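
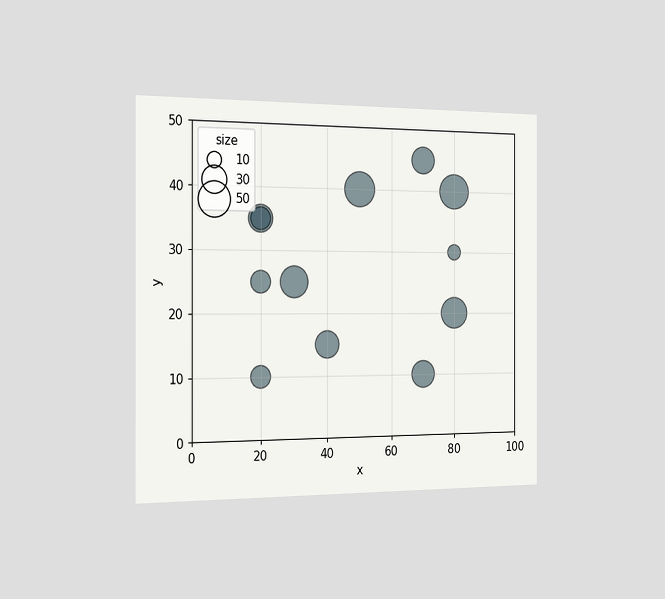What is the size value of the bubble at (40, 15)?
30

The chart is viewed slightly from the left. Matching the bubble at (40, 15) against the size legend gives 30.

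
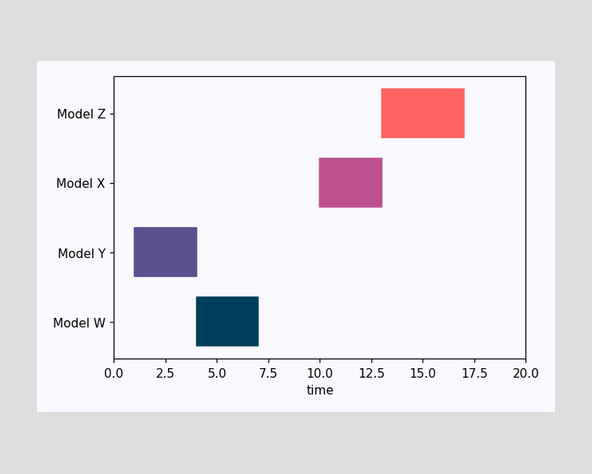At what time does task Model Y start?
The Model Y bar begins at t=1.

1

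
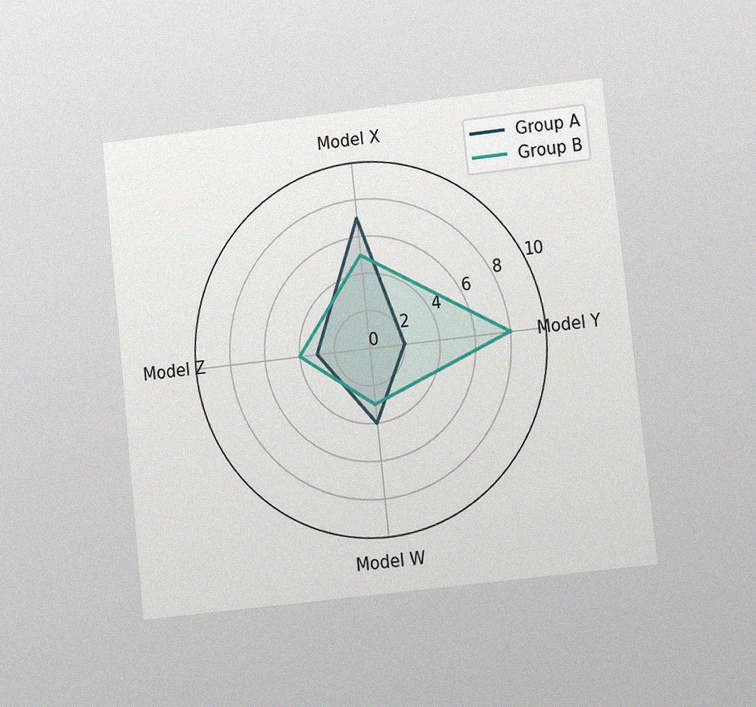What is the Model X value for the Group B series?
5

The chart is tilted about 6° counter-clockwise and viewed at a slight angle, with some photo noise. On the Model X axis, Group B reaches 5.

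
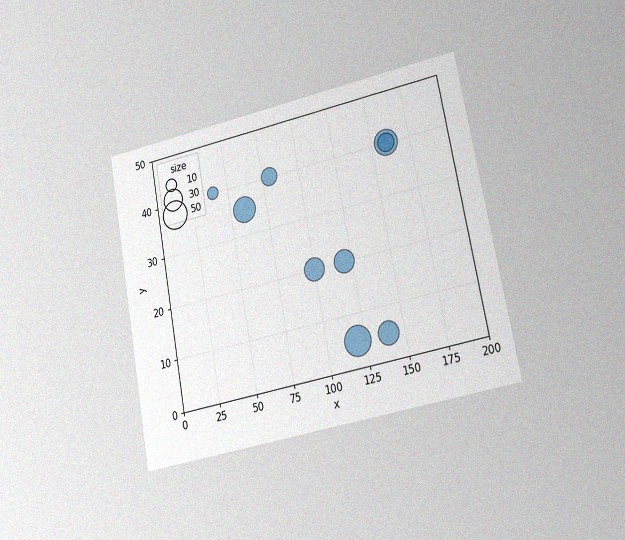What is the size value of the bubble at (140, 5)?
The chart is tilted about 11° counter-clockwise and viewed slightly from the right, with some photo noise. Matching the bubble at (140, 5) against the size legend gives 30.

30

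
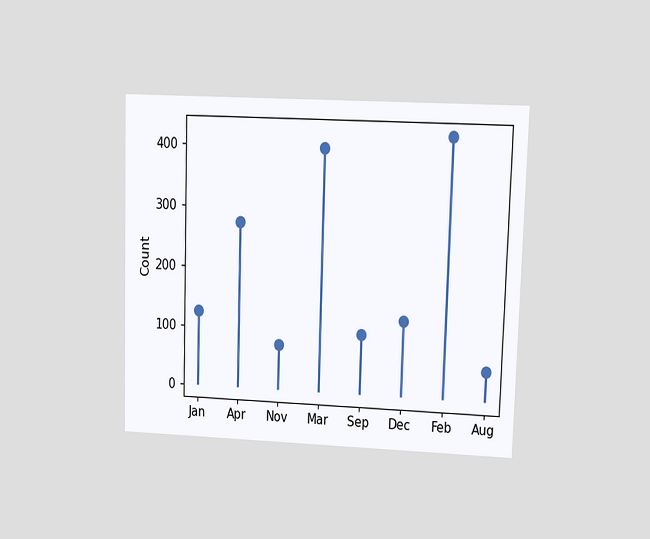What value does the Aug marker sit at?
50

The chart is viewed at a slight angle. The Aug marker sits at 50.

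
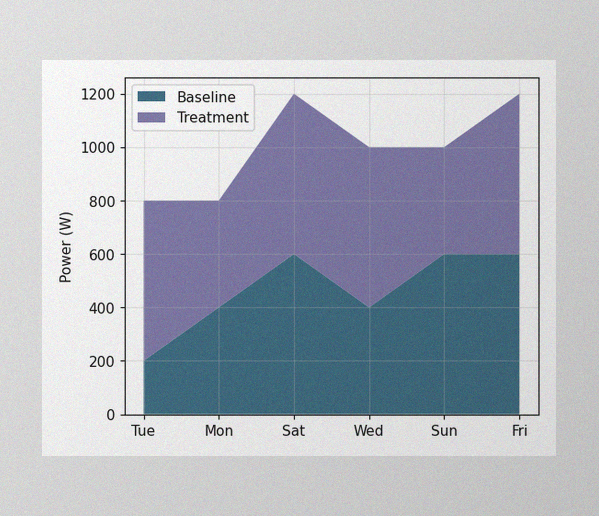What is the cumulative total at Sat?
The image has some photo noise and uneven lighting. The stacked total at Sat reaches 1200W.

1200W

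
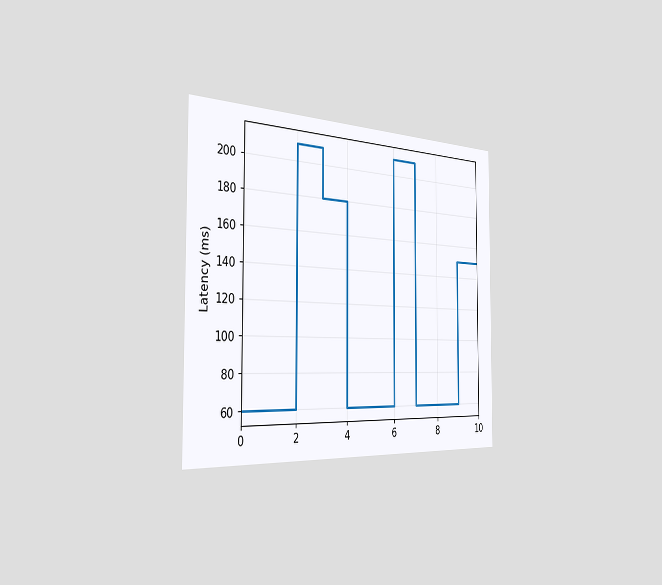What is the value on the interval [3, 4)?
The chart is viewed slightly from the left. On [3, 4) the step sits at 180ms.

180ms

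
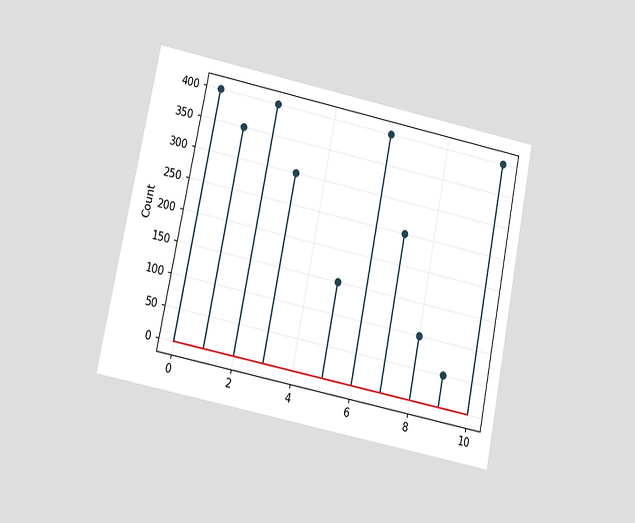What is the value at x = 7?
250

The chart is tilted about 11° clockwise and viewed at a slight angle. The stem at x=7 reaches 250.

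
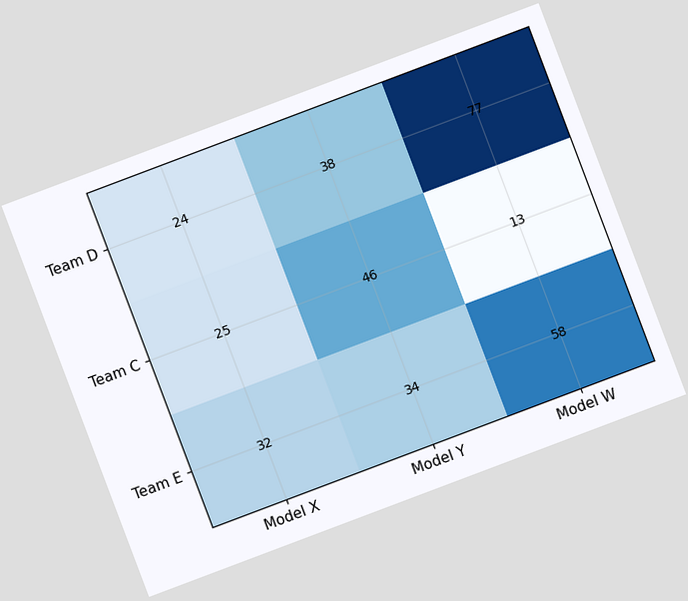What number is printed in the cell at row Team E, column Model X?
32

The chart is tilted about 21° counter-clockwise. The (Team E, Model X) cell reads 32.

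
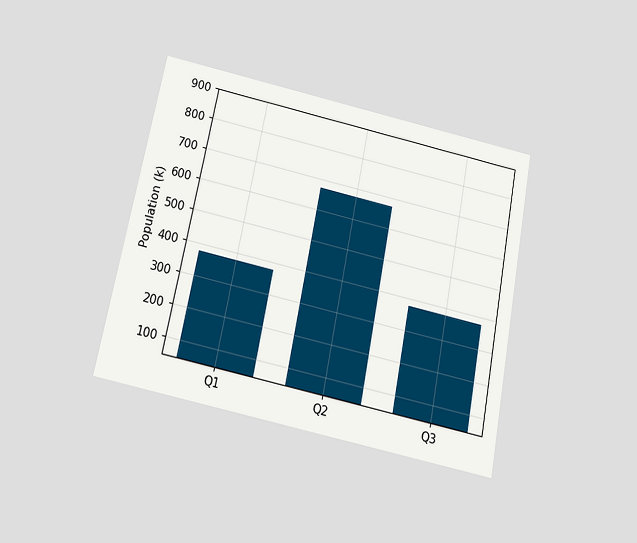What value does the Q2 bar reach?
The chart is tilted about 11° clockwise and viewed slightly from below. Reading along the chart's y-axis, the Q2 bar reaches 672k.

672k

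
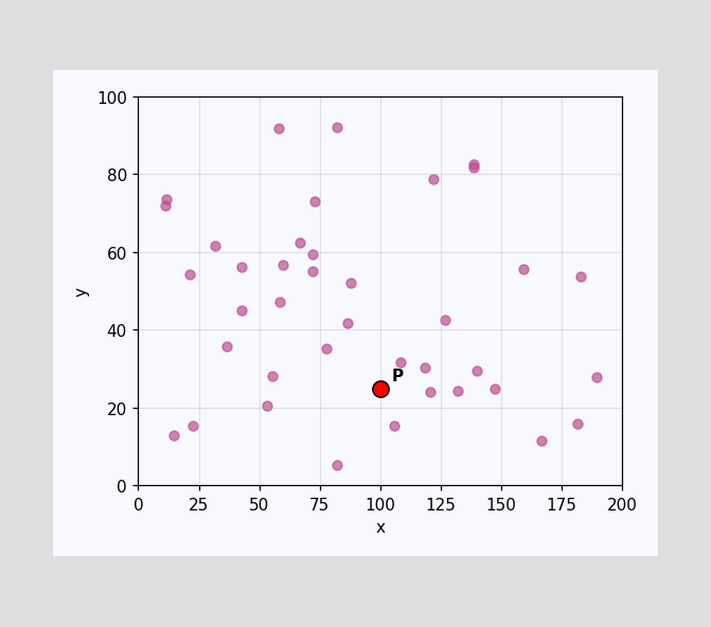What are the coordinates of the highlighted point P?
(100, 25)

Following the gridlines from P to each axis, P sits at (100, 25).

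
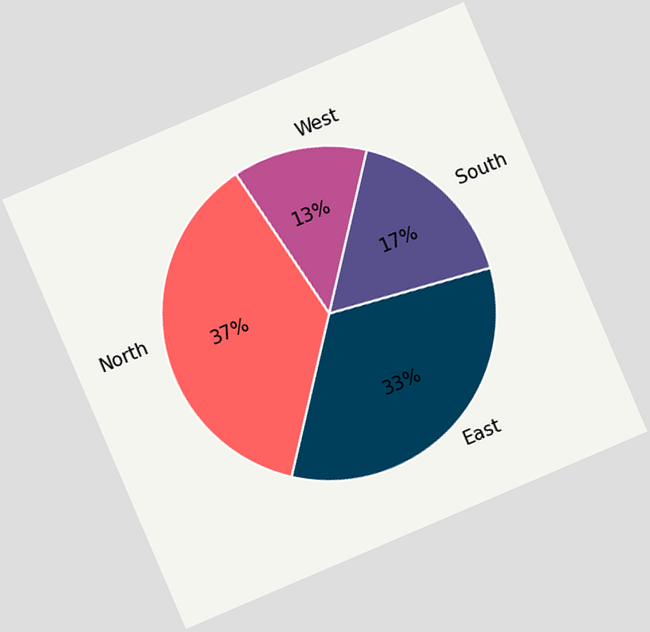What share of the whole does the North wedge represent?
37%

The chart is tilted about 23° counter-clockwise. The North slice takes up 37% of the pie.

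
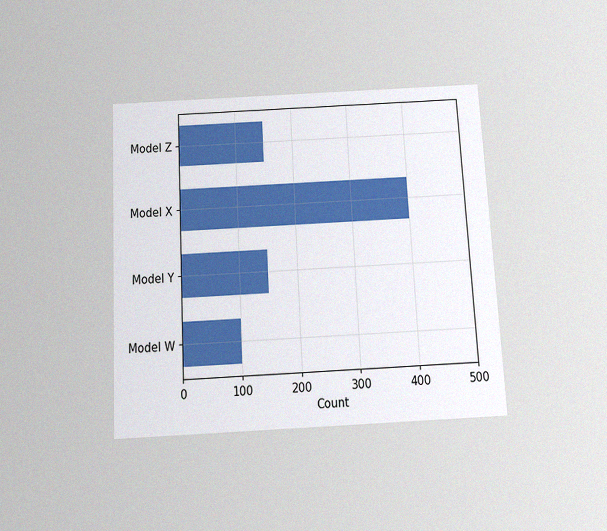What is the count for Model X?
The chart is tilted about 3° counter-clockwise and viewed slightly from below, with some photo noise. Reading along the chart's x-axis, the Model X bar reaches 400.

400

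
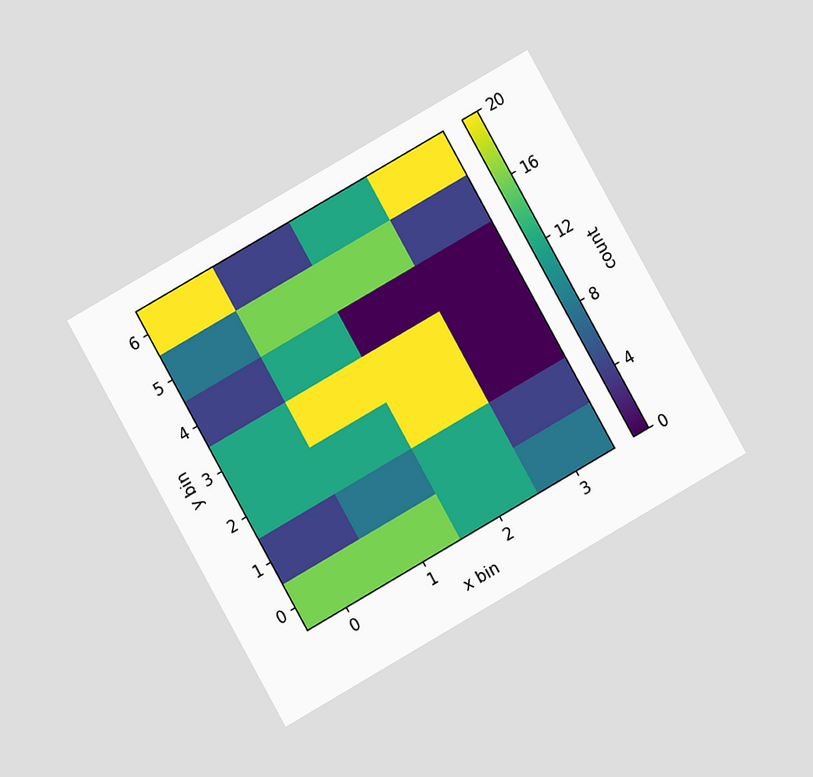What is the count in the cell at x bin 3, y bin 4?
The chart is tilted about 29° counter-clockwise and viewed at a slight angle. Matching the cell (3, 4) against the colorbar gives 0.

0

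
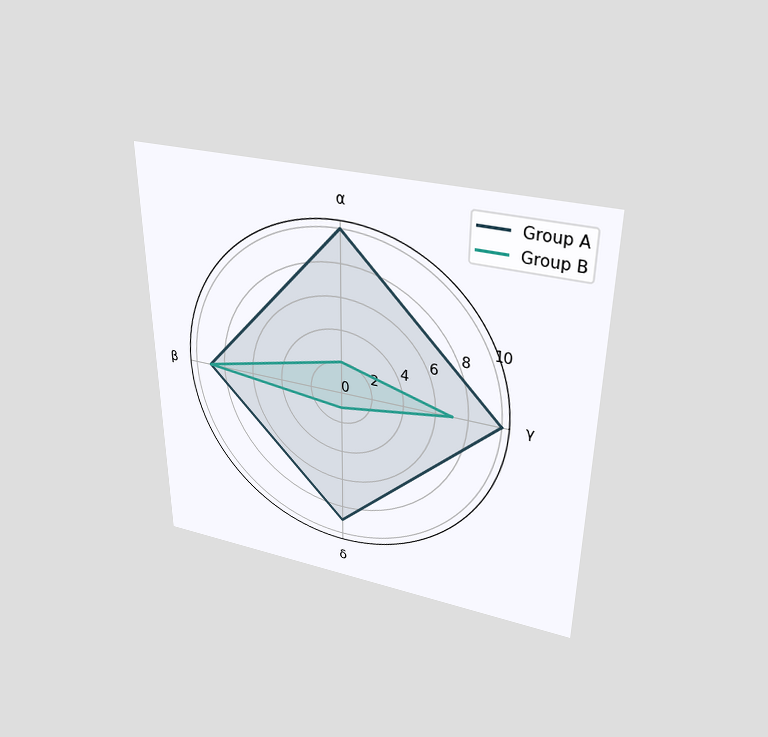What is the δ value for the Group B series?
The chart is viewed slightly from above. On the δ axis, Group B reaches 1.

1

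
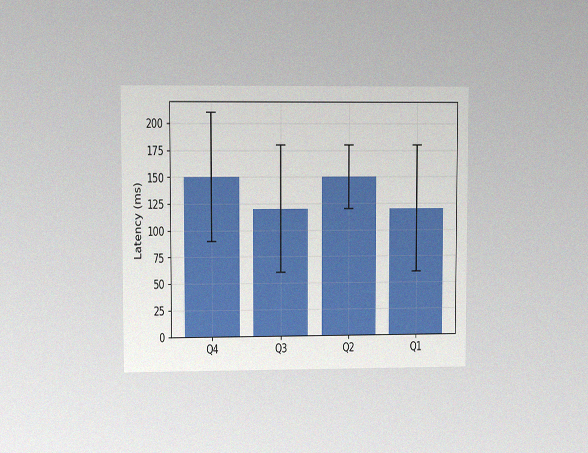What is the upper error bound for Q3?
180ms

The chart is viewed at a slight angle, with some photo noise. The Q3 bar's upper whisker reaches 180ms.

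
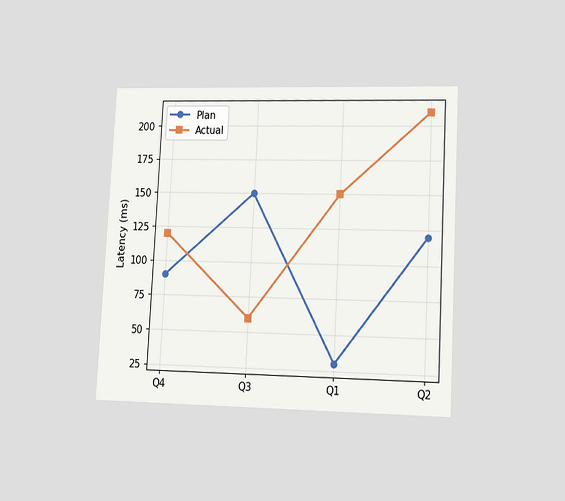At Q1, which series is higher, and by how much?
The chart is tilted about 3° clockwise and viewed at a slight angle. At Q1, Actual sits above the other line by 120ms.

Actual, by 120ms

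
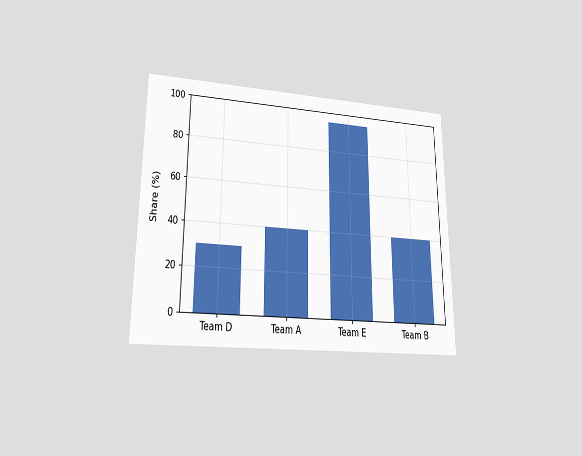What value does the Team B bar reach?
40%

The chart is viewed at a slight angle. Reading along the chart's y-axis, the Team B bar reaches 40%.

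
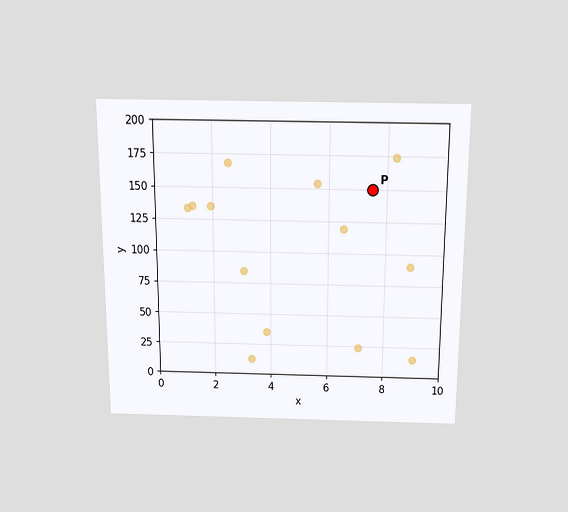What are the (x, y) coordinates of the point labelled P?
The chart is viewed slightly from above. Following the gridlines from P to each axis, P sits at (7.5, 150).

(7.5, 150)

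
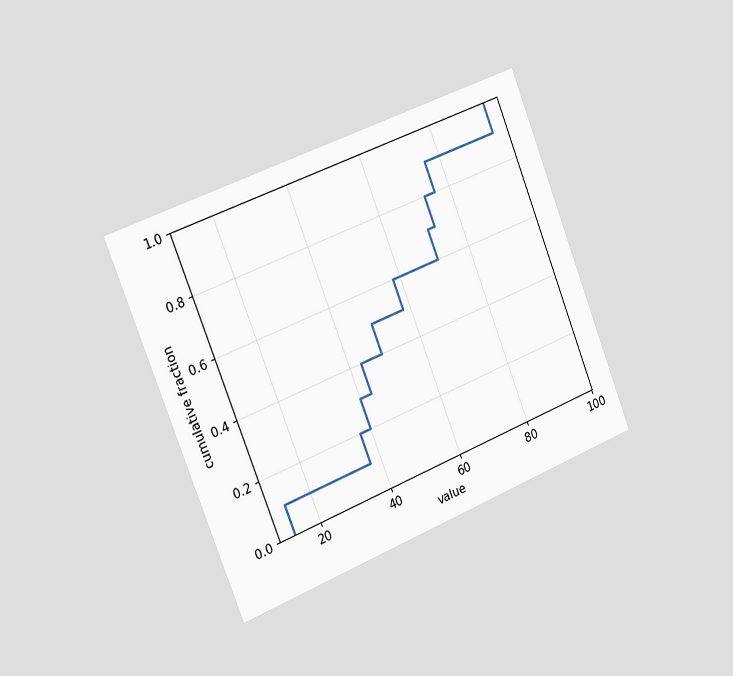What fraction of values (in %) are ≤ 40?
The chart is tilted about 21° counter-clockwise and viewed slightly from the left. At x=40 the ECDF step is at 30%.

30%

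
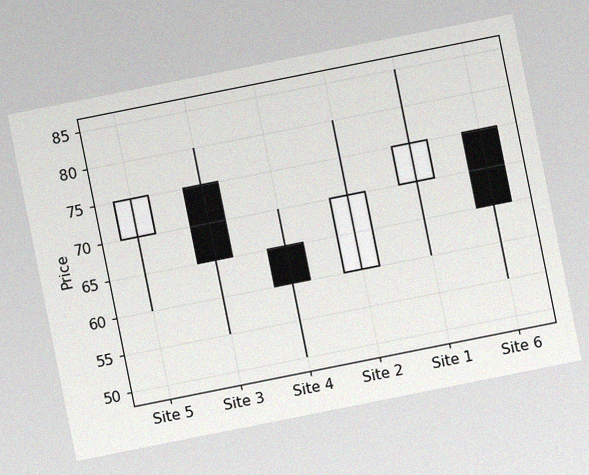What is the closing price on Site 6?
The chart is tilted about 11° counter-clockwise, with some photo noise. The Site 6 candle closes at 65.

65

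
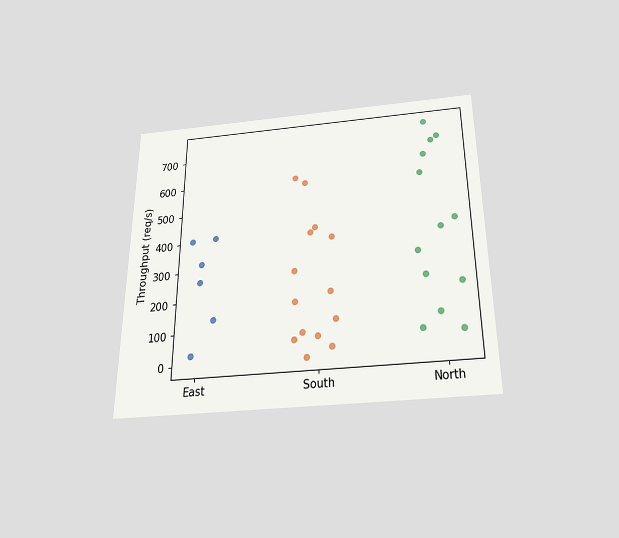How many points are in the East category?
The chart is viewed slightly from below. Counting the markers in the East column gives 6.

6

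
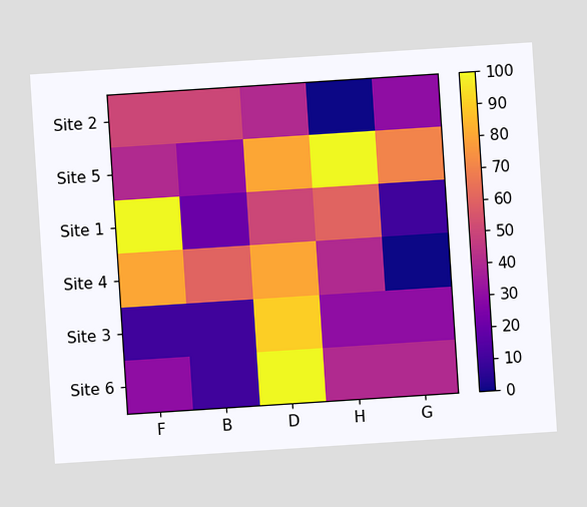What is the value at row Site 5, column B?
The chart is tilted about 4° counter-clockwise. Matching cell (Site 5, B) against the colorbar gives 30.

30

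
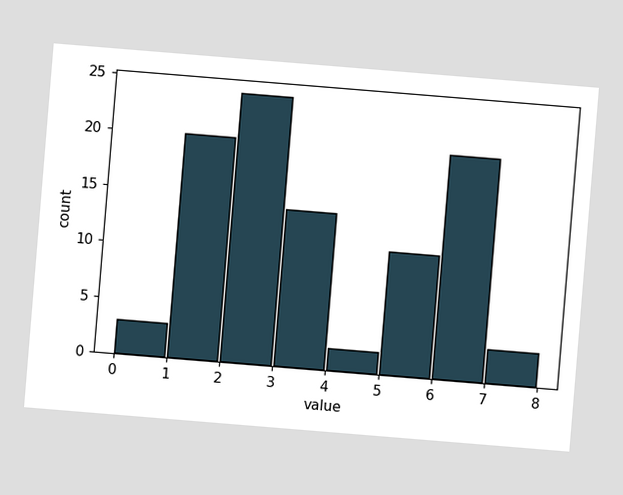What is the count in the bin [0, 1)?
The chart is tilted about 5° clockwise. The [0, 1) bin has height 3.

3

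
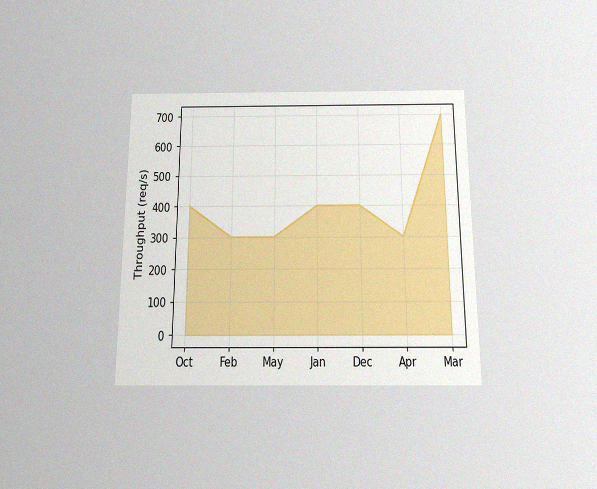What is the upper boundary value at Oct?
The chart is viewed slightly from below, with some photo noise. At Oct the upper boundary is at 400req/s.

400req/s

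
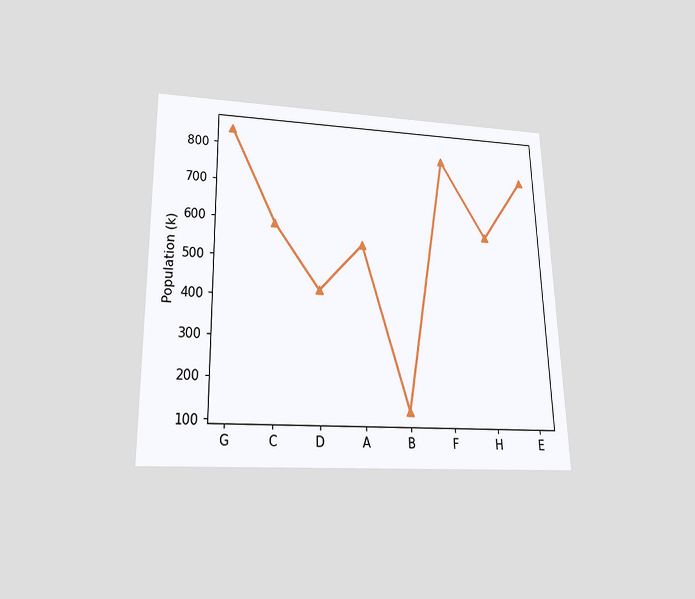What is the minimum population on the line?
126k

The chart is viewed slightly from below. The lowest point is at B, and reading across to the y-axis gives 126k.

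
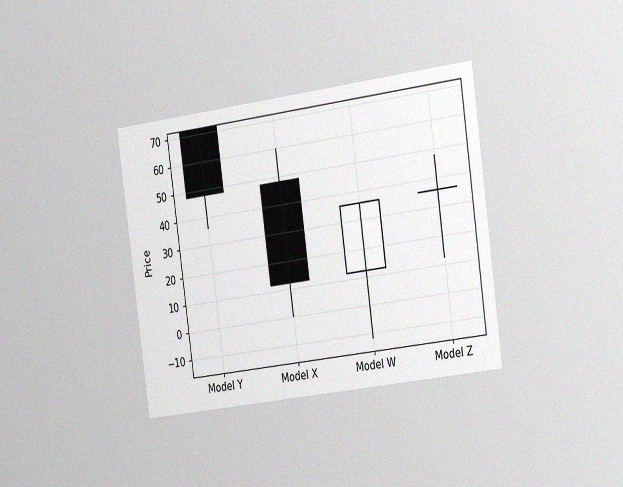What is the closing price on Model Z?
36

The chart is tilted about 8° counter-clockwise and viewed slightly from the right, with some photo noise. The Model Z candle closes at 36.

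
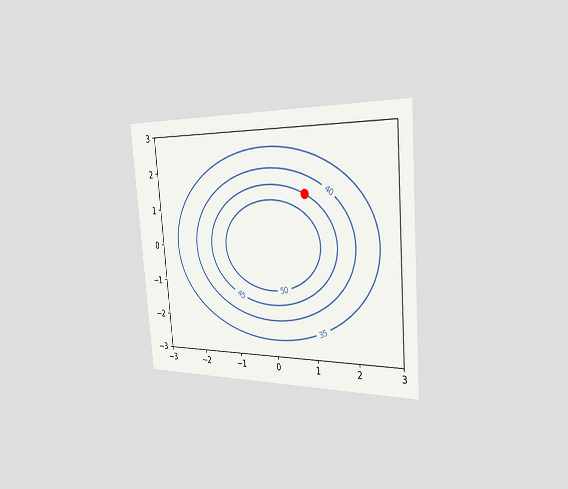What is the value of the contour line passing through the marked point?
The chart is tilted about 5° counter-clockwise and viewed slightly from the right. The marked point sits on the contour labelled 45.

45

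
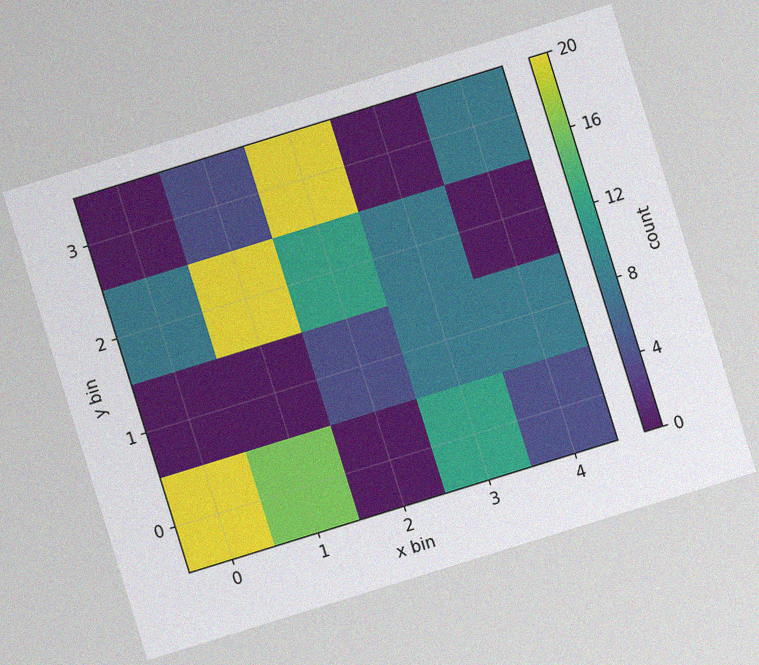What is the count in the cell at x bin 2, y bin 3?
The chart is tilted about 17° counter-clockwise, with some photo noise. Matching the cell (2, 3) against the colorbar gives 20.

20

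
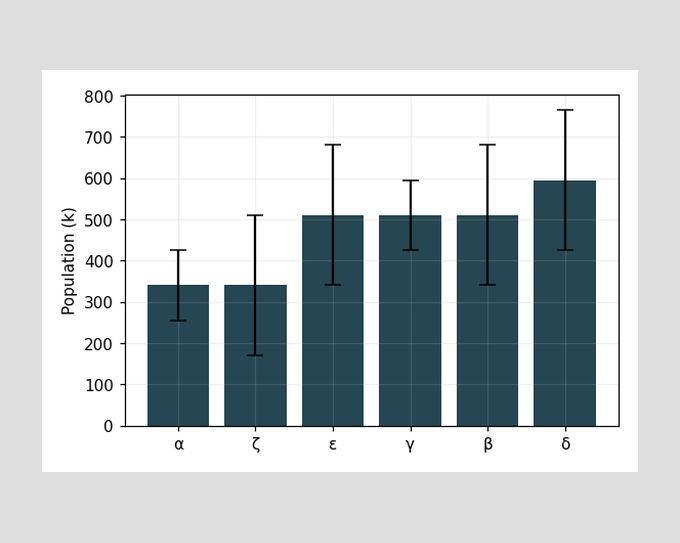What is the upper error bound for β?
The β bar's upper whisker reaches 680k.

680k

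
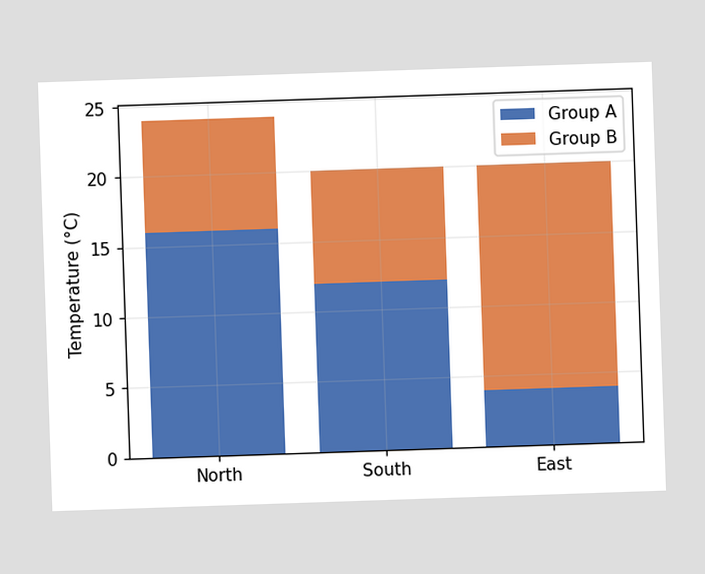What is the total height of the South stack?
20°C

The South stack's top reaches 20°C on the y-axis.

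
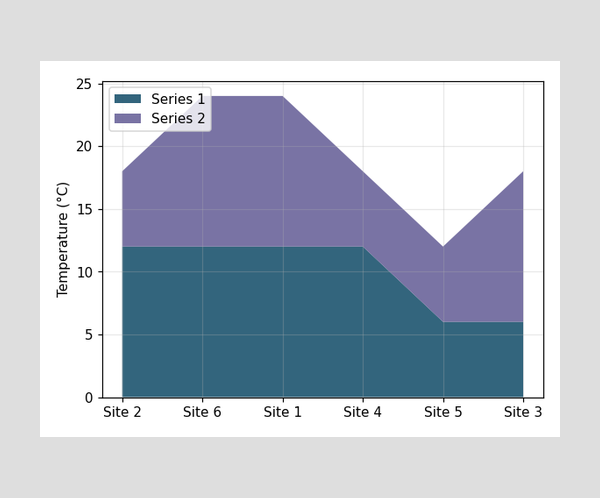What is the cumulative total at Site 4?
18°C

The stacked total at Site 4 reaches 18°C.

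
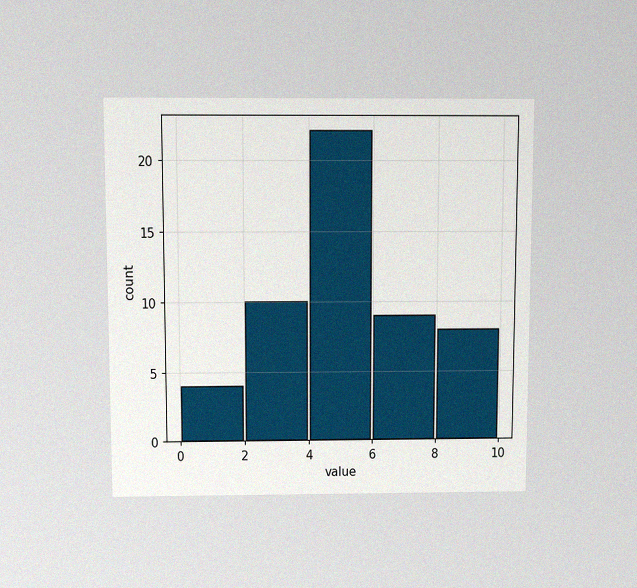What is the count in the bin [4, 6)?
The chart is viewed slightly from above, with some photo noise. The [4, 6) bin has height 22.

22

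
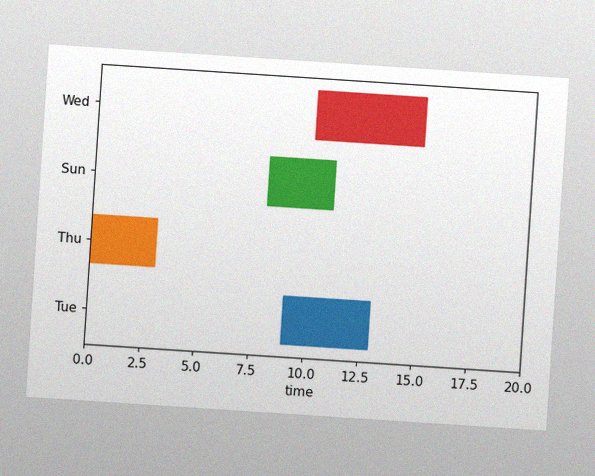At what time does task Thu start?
0

The chart is tilted about 4° clockwise, with some photo noise. The Thu bar begins at t=0.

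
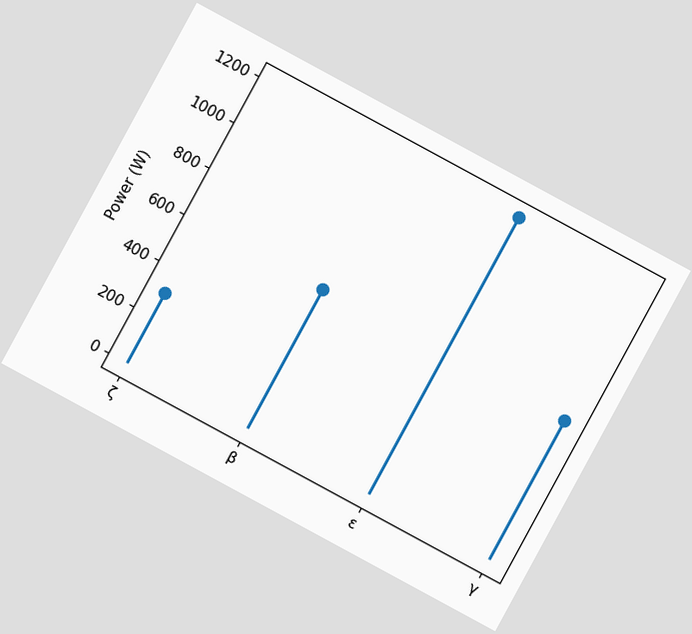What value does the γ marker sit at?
600W

The chart is tilted about 28° clockwise. The γ marker sits at 600W.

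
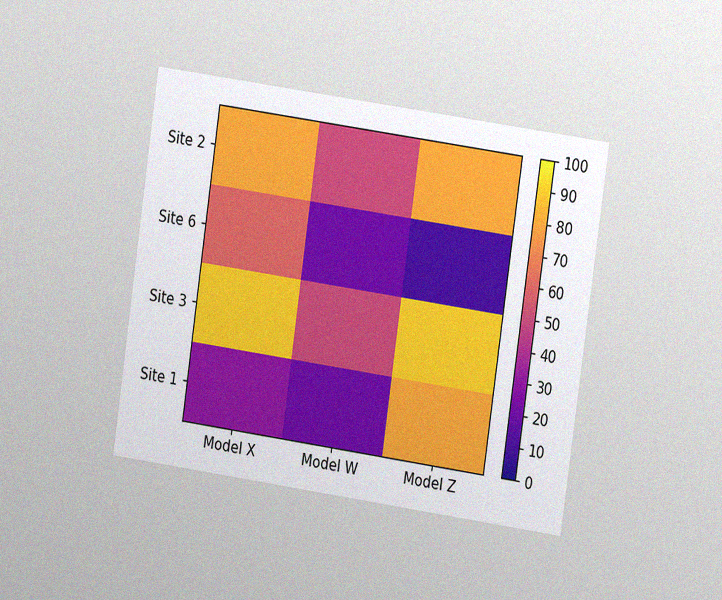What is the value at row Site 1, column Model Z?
The chart is tilted about 8° clockwise and viewed at a slight angle, with some photo noise. Matching cell (Site 1, Model Z) against the colorbar gives 80.

80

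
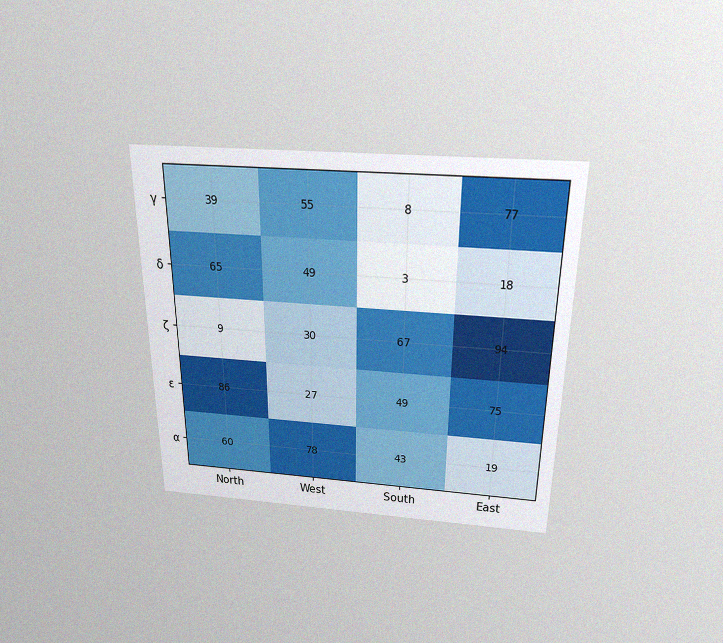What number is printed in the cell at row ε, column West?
27

The chart is viewed slightly from above, with some photo noise. The (ε, West) cell reads 27.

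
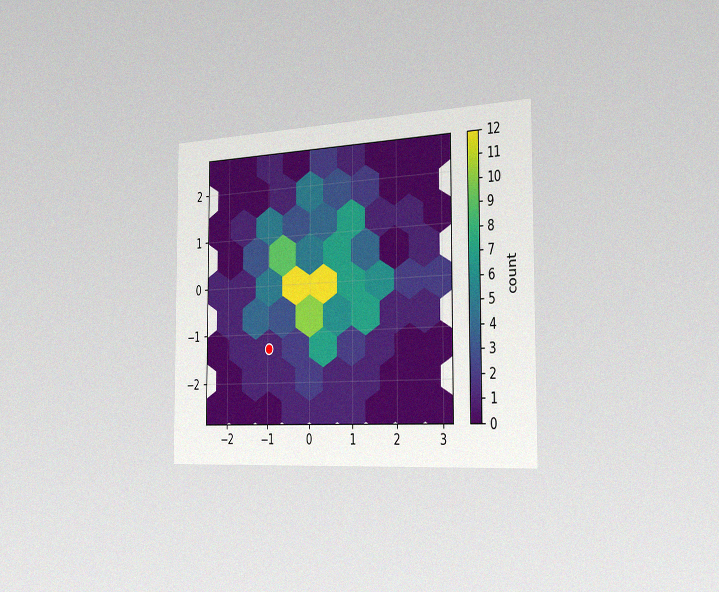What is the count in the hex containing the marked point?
The chart is viewed slightly from the right, with some photo noise. The marked hex reads 1 on the colorbar.

1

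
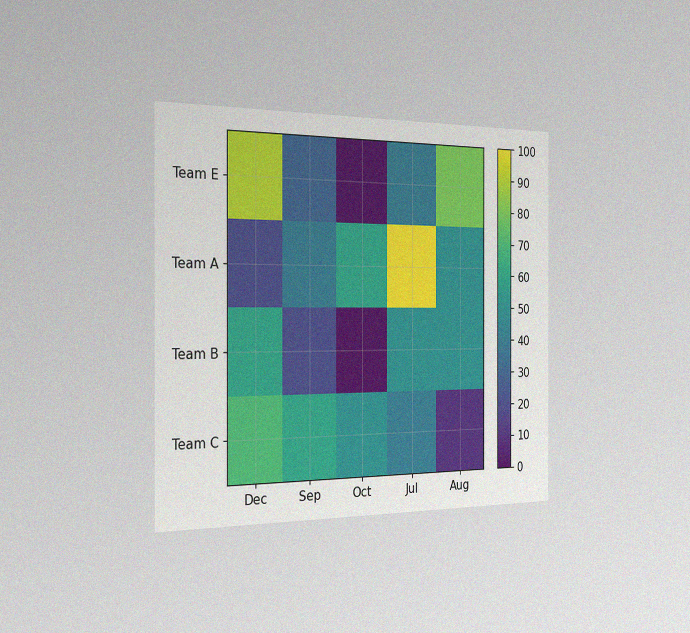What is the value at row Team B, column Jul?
50

The chart is viewed slightly from the left, with some photo noise. Matching cell (Team B, Jul) against the colorbar gives 50.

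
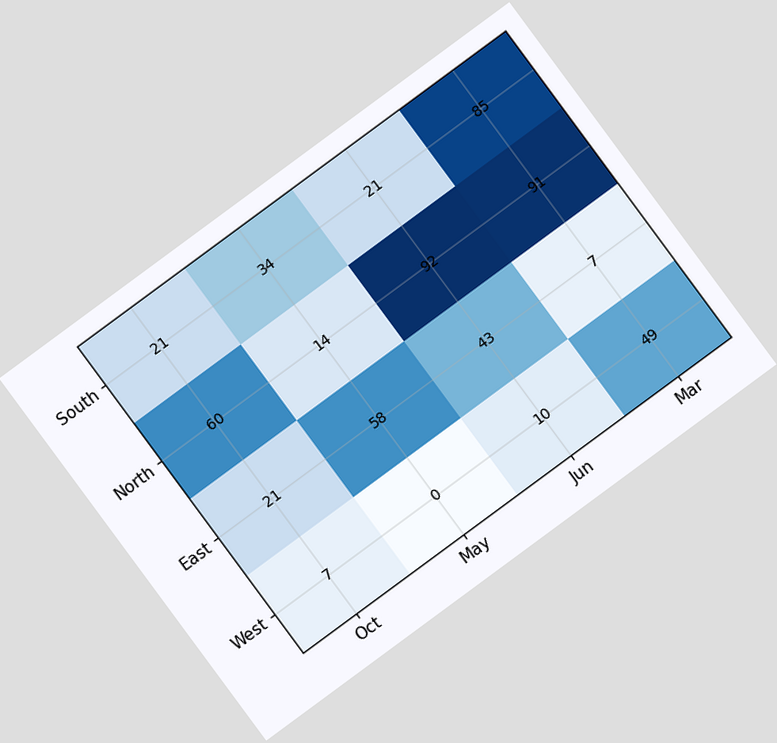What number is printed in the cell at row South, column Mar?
The chart is tilted about 36° counter-clockwise. The (South, Mar) cell reads 85.

85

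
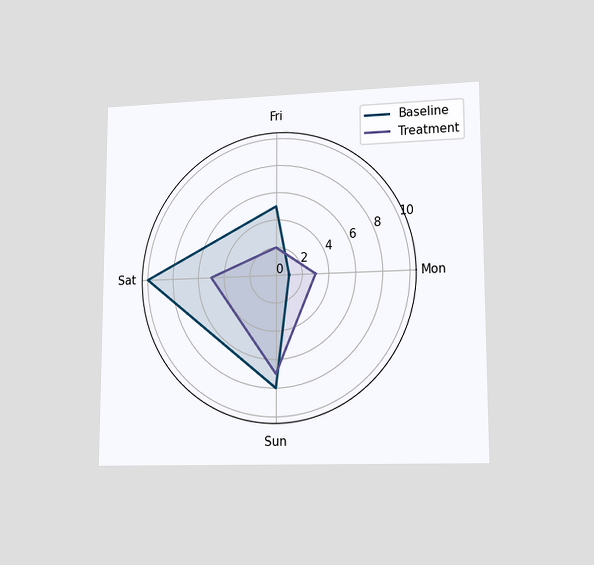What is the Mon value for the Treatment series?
The chart is viewed slightly from the right. On the Mon axis, Treatment reaches 3.

3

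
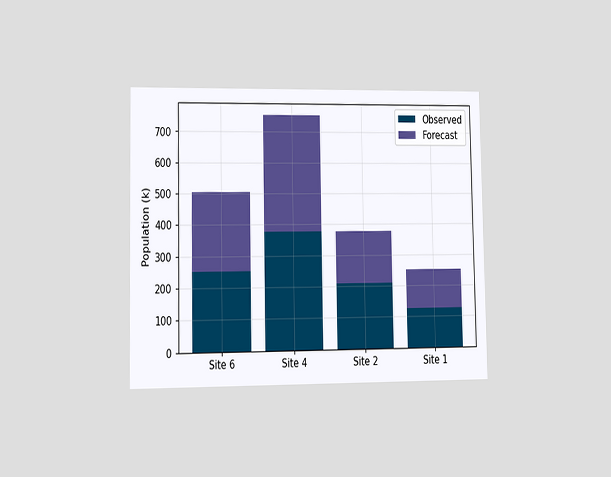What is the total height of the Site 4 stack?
756k

The chart is viewed slightly from the left. The Site 4 stack's top reaches 756k on the y-axis.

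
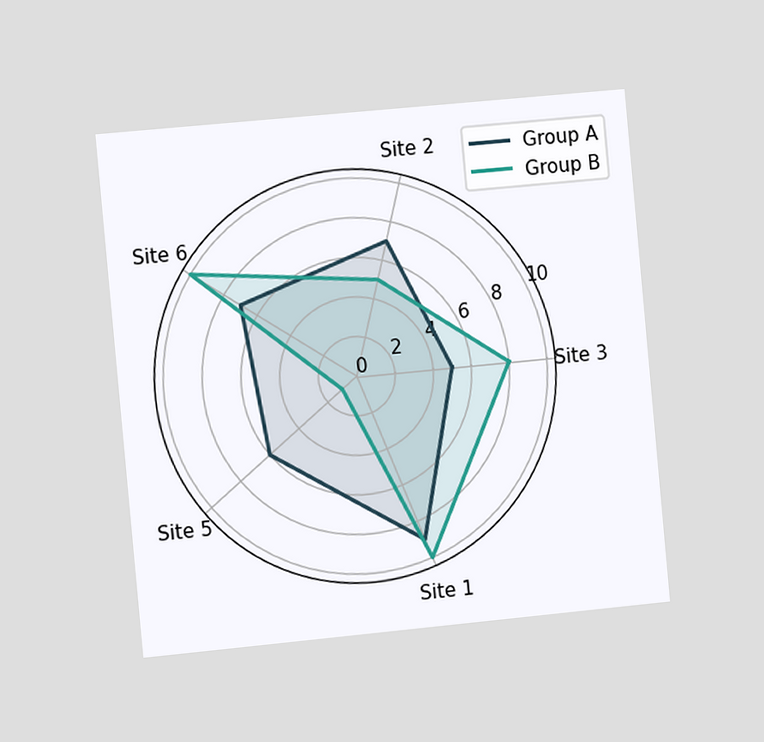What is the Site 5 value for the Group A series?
The chart is tilted about 5° counter-clockwise and viewed slightly from the left. On the Site 5 axis, Group A reaches 6.

6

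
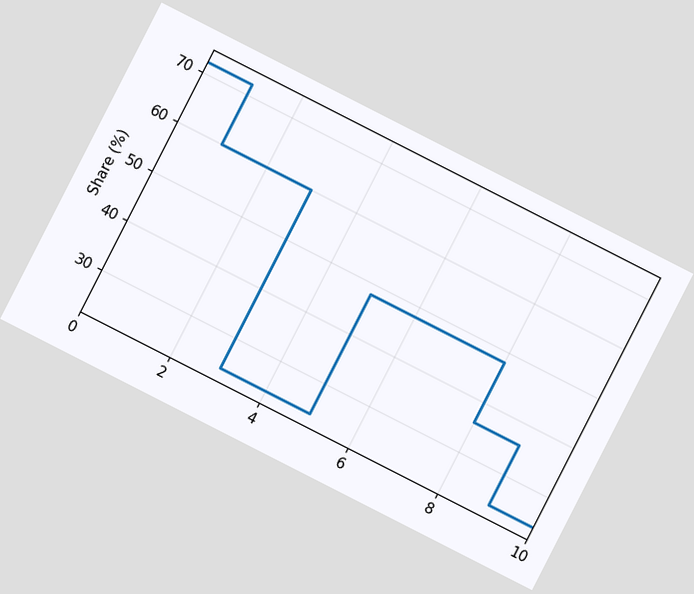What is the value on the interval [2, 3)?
60%

The chart is tilted about 27° clockwise. On [2, 3) the step sits at 60%.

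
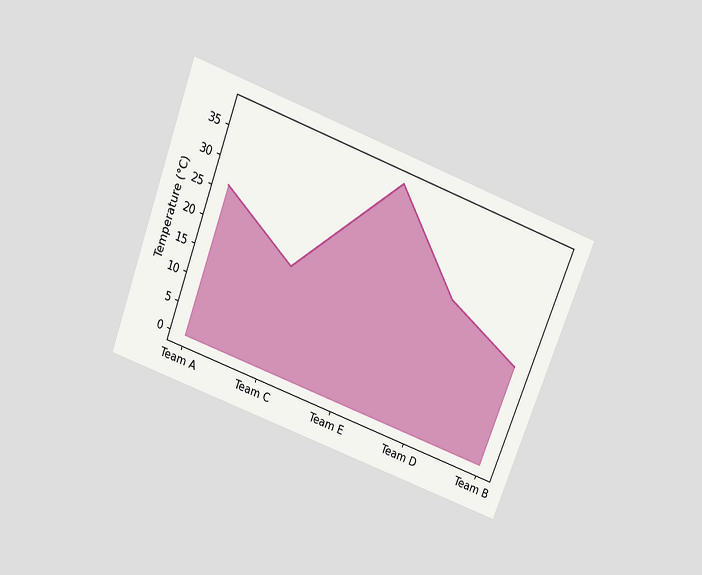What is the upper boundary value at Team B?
The chart is tilted about 21° clockwise and viewed slightly from above. At Team B the upper boundary is at 18°C.

18°C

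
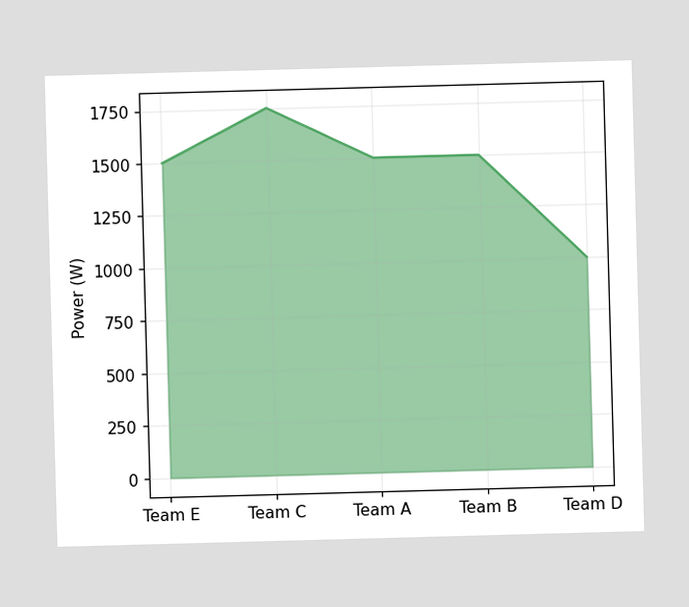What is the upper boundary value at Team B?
1500W

At Team B the upper boundary is at 1500W.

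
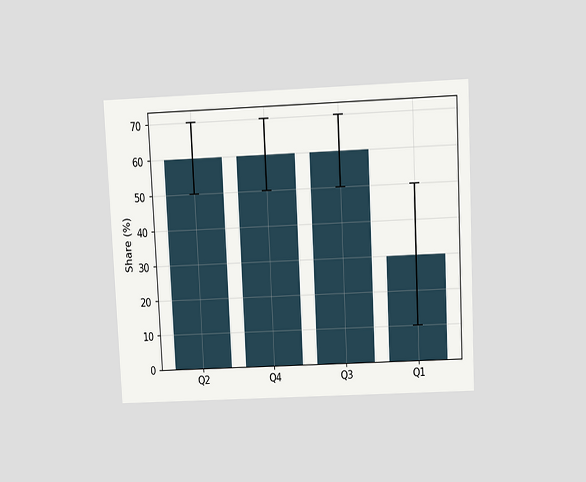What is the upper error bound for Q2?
The chart is tilted about 3° counter-clockwise and viewed slightly from above. The Q2 bar's upper whisker reaches 70%.

70%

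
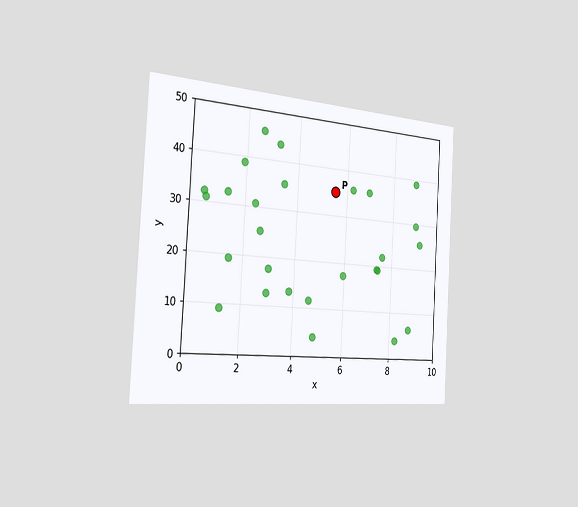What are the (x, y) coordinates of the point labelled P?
(5.5, 35)

The chart is tilted about 3° clockwise and viewed slightly from the left. Following the gridlines from P to each axis, P sits at (5.5, 35).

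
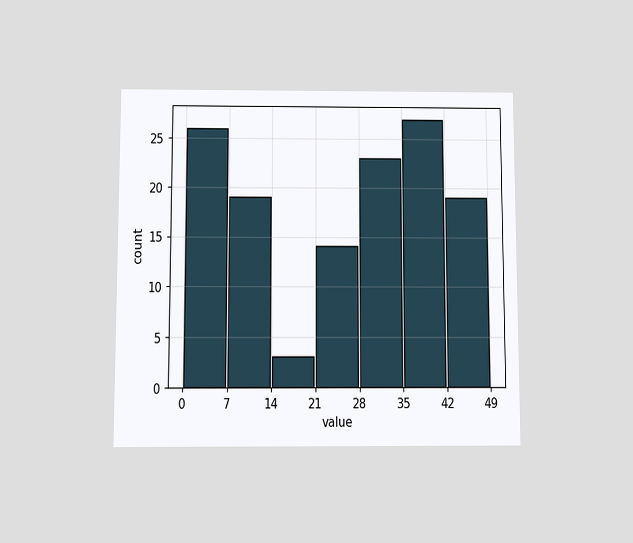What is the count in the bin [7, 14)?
The chart is viewed slightly from below. The [7, 14) bin has height 19.

19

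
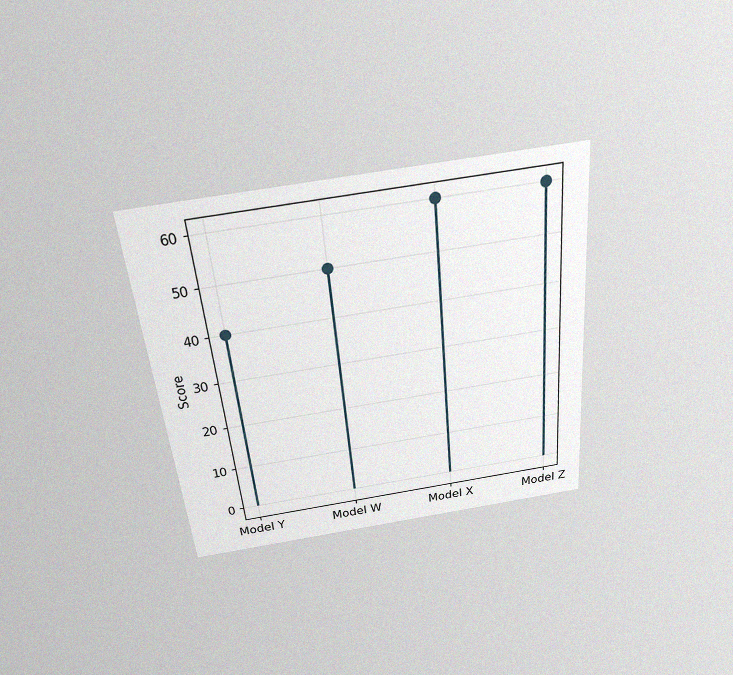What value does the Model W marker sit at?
The chart is tilted about 5° counter-clockwise and viewed slightly from above, with some photo noise. The Model W marker sits at 50.

50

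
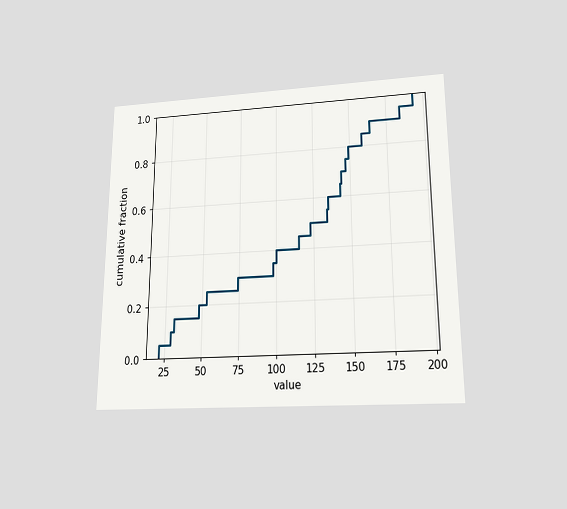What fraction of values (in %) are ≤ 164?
90%

The chart is viewed slightly from below. At x=164 the ECDF step is at 90%.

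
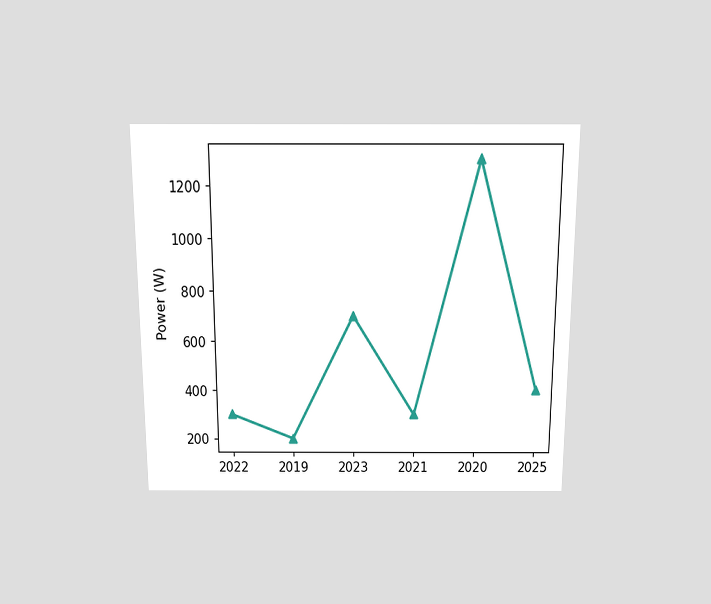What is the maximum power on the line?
The chart is viewed slightly from above. The highest point is at 2020, and reading across to the y-axis gives 1300W.

1300W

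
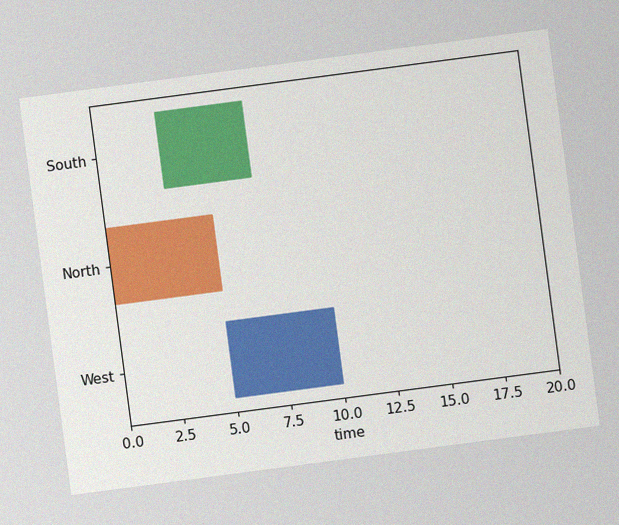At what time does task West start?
The chart is tilted about 8° counter-clockwise, with some photo noise. The West bar begins at t=5.

5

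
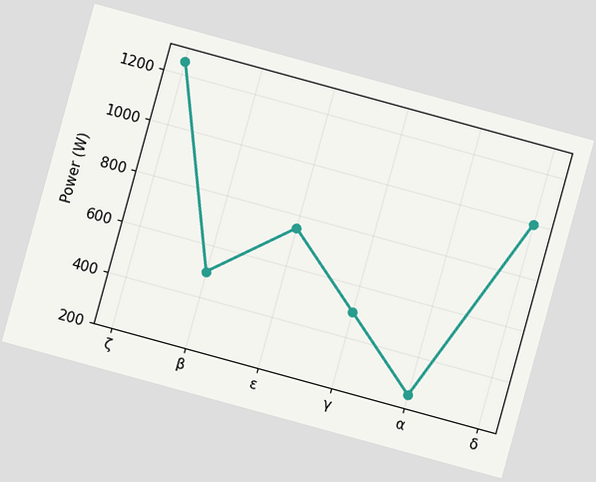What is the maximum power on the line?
1250W

The chart is tilted about 15° clockwise. The highest point is at ζ, and reading across to the y-axis gives 1250W.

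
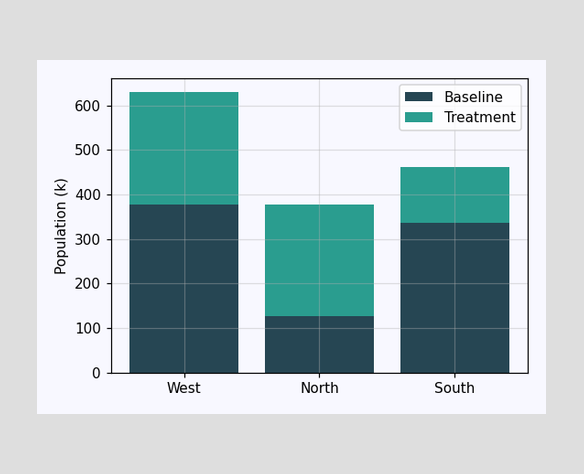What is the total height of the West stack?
The West stack's top reaches 630k on the y-axis.

630k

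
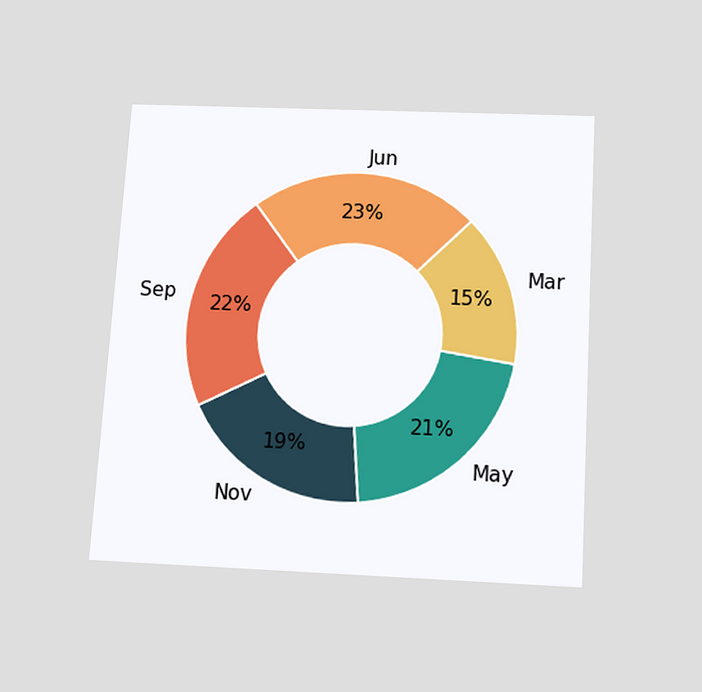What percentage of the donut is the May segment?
21%

The chart is tilted about 3° clockwise and viewed slightly from below. The May segment takes up 21% of the ring.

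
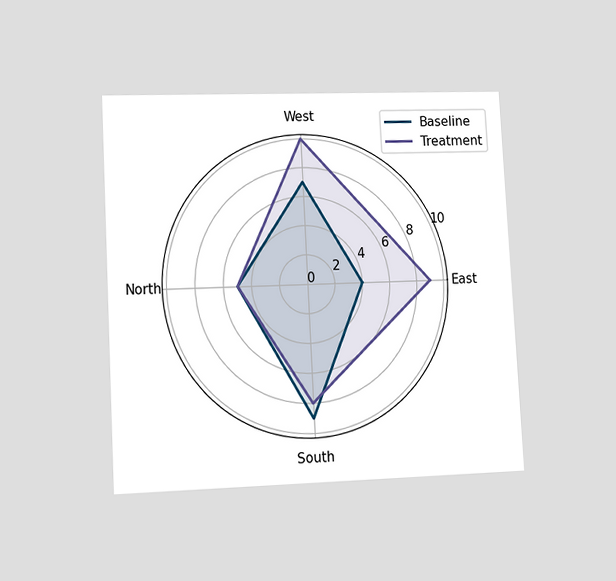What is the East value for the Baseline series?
The chart is tilted about 3° counter-clockwise and viewed at a slight angle. On the East axis, Baseline reaches 4.

4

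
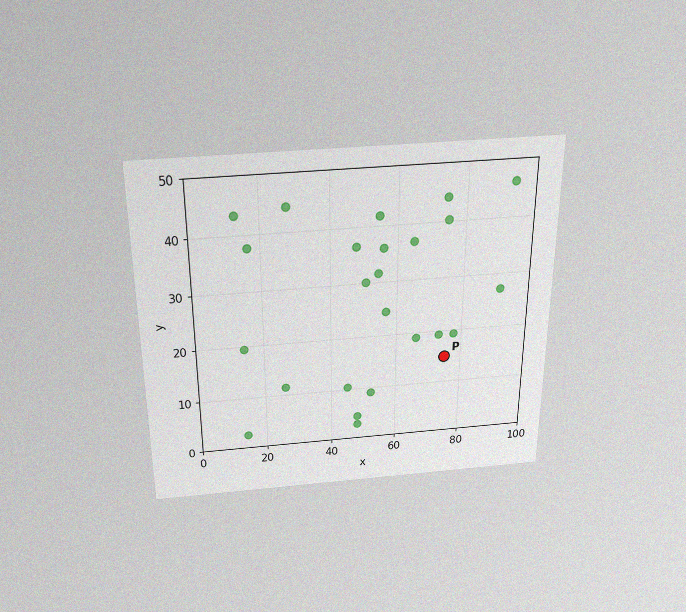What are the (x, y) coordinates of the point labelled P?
The chart is viewed slightly from above, with some photo noise. Following the gridlines from P to each axis, P sits at (75, 15).

(75, 15)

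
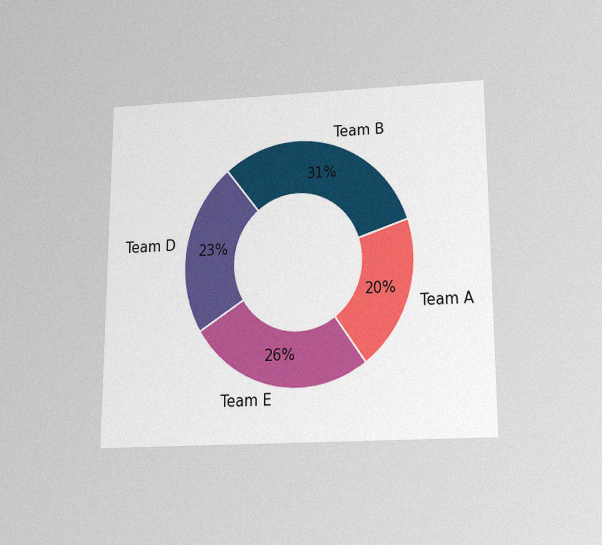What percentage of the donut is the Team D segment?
The chart is viewed slightly from below, with some photo noise. The Team D segment takes up 23% of the ring.

23%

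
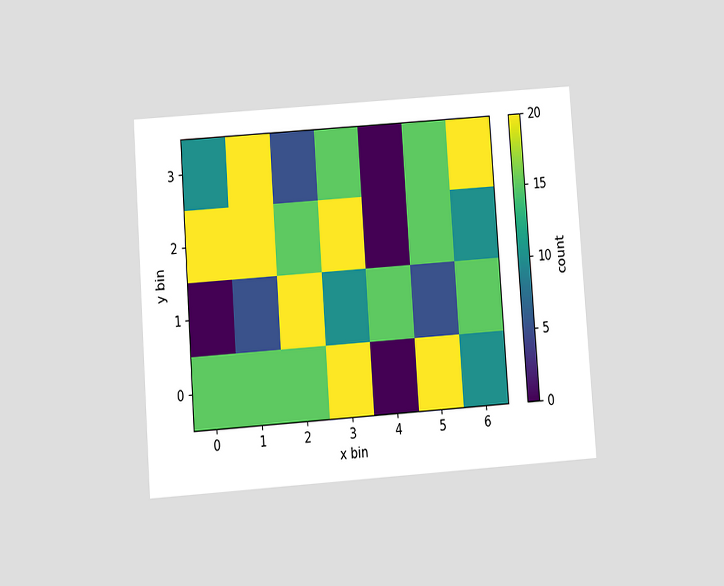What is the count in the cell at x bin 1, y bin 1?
The chart is tilted about 4° counter-clockwise and viewed slightly from below. Matching the cell (1, 1) against the colorbar gives 5.

5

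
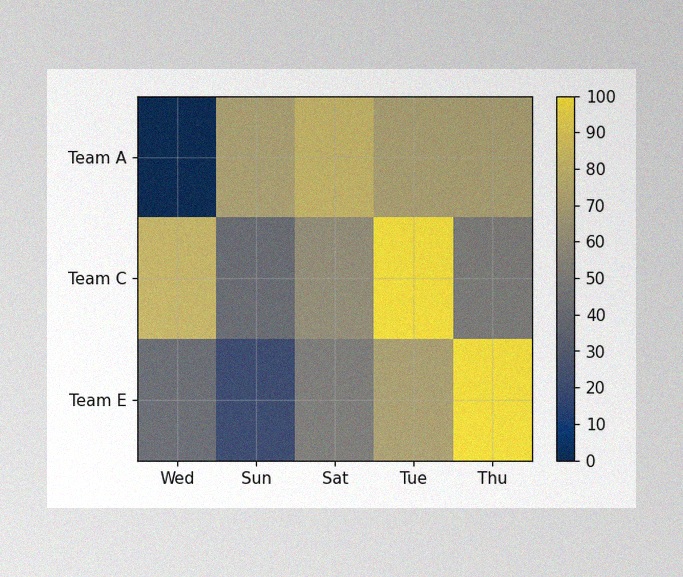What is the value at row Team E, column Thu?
100

The image has some photo noise and uneven lighting. Matching cell (Team E, Thu) against the colorbar gives 100.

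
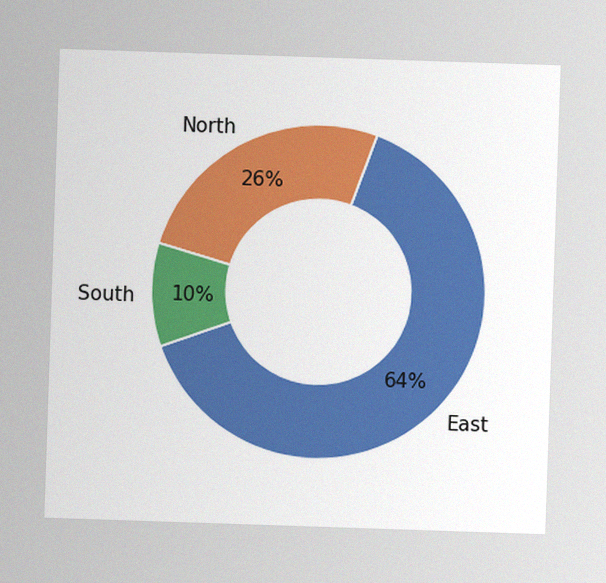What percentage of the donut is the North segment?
26%

The image has some photo noise and uneven lighting. The North segment takes up 26% of the ring.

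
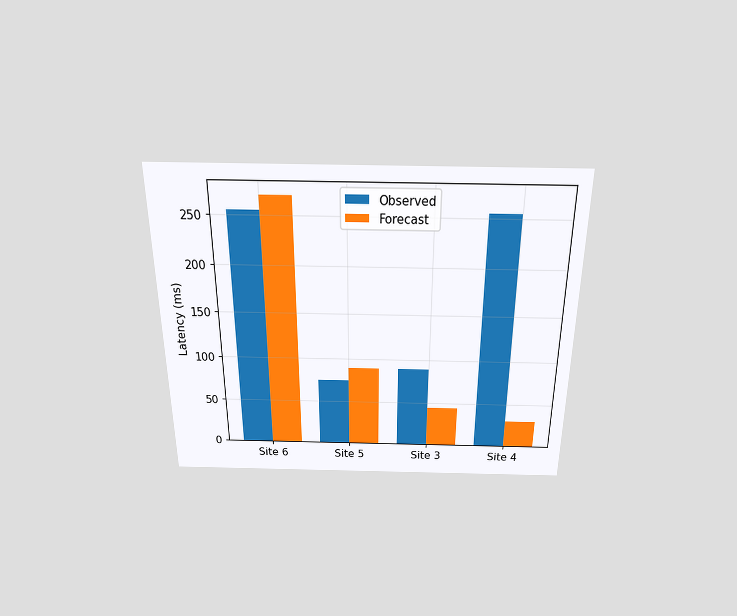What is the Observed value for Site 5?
The chart is viewed slightly from above. The Observed bar at Site 5 reaches 75ms on the y-axis.

75ms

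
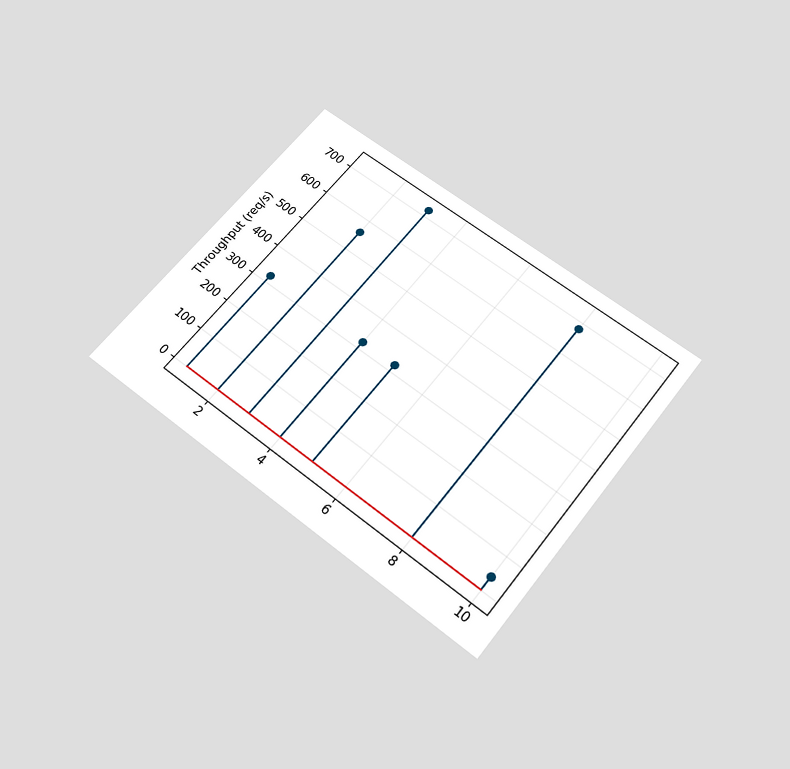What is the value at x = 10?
The chart is tilted about 38° clockwise and viewed slightly from below. The stem at x=10 reaches 40req/s.

40req/s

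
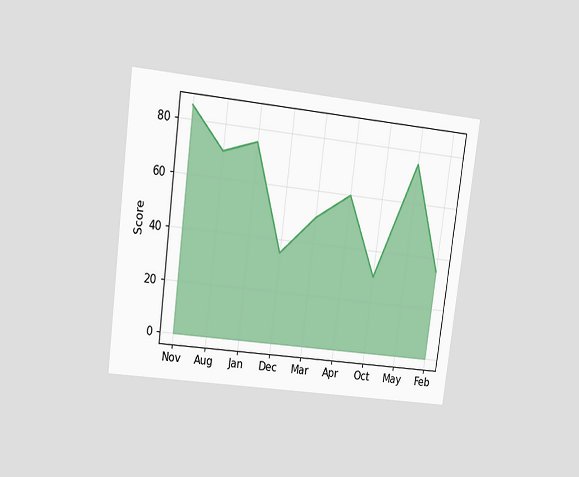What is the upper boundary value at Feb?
The chart is tilted about 7° clockwise and viewed at a slight angle. At Feb the upper boundary is at 35.

35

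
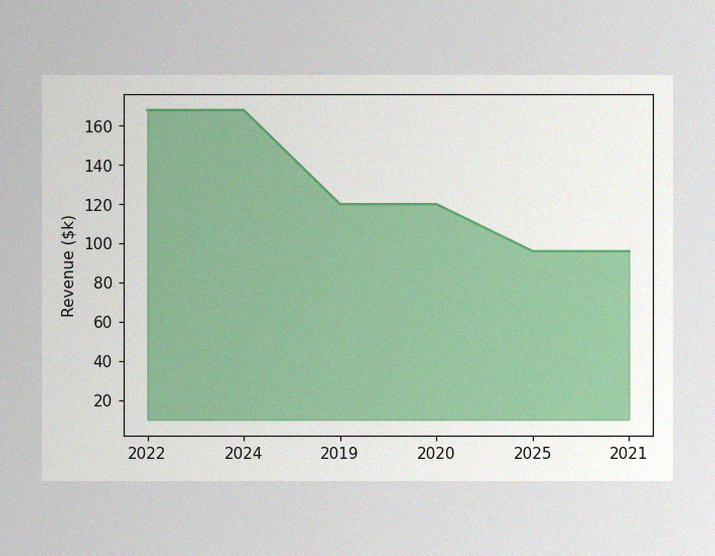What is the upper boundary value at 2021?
The image has some photo noise and uneven lighting. At 2021 the upper boundary is at $96k.

$96k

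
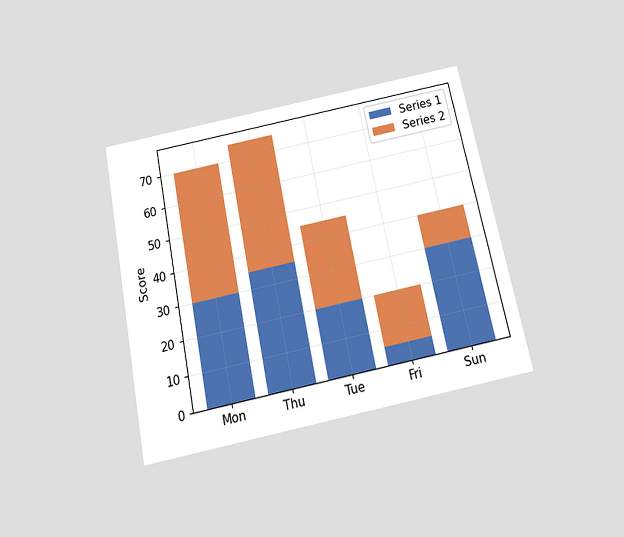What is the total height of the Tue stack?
The chart is tilted about 11° counter-clockwise and viewed slightly from below. The Tue stack's top reaches 45 on the y-axis.

45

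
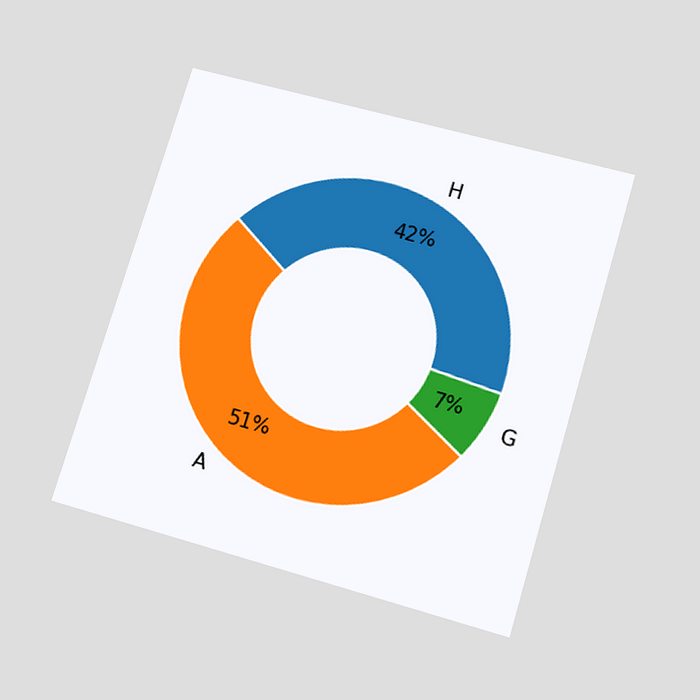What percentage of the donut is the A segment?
51%

The chart is tilted about 17° clockwise and viewed slightly from below. The A segment takes up 51% of the ring.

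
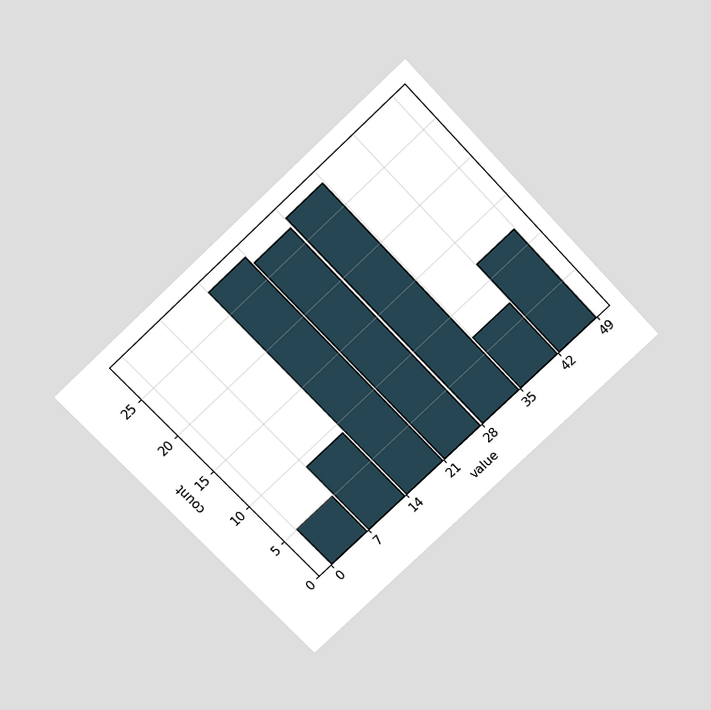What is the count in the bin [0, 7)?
5

The chart is tilted about 43° counter-clockwise and viewed slightly from above. The [0, 7) bin has height 5.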